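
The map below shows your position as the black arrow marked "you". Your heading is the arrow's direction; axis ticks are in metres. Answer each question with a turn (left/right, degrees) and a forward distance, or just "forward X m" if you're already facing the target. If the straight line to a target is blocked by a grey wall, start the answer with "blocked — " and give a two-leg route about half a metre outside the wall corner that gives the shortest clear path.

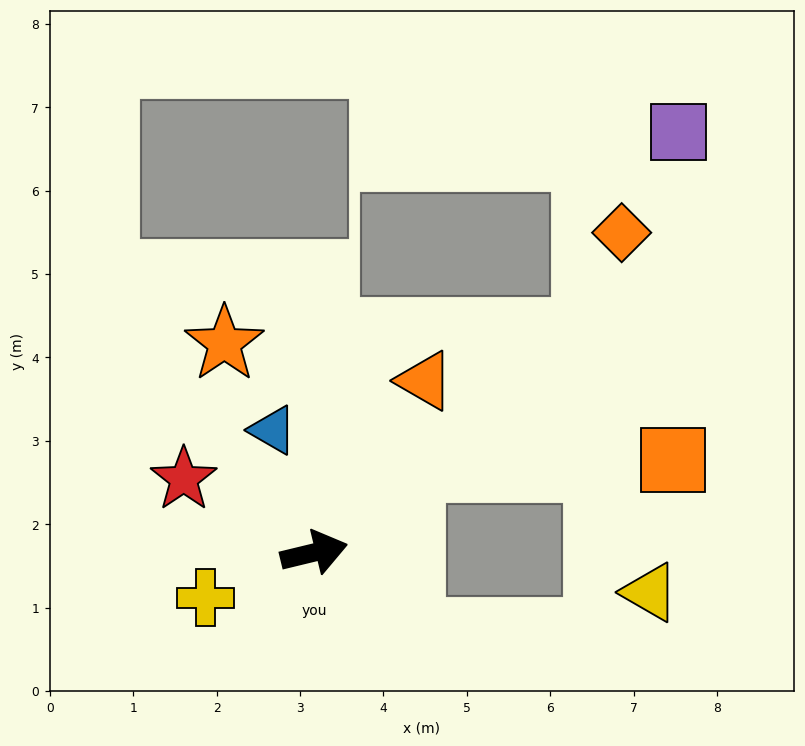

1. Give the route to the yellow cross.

turn right 171°, forward 1.4 m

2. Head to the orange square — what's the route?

blocked — turn left 29°, forward 1.5 m, then turn right 41°, forward 3.2 m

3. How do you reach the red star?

turn left 137°, forward 1.8 m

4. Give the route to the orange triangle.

turn left 44°, forward 2.5 m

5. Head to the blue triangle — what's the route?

turn left 95°, forward 1.6 m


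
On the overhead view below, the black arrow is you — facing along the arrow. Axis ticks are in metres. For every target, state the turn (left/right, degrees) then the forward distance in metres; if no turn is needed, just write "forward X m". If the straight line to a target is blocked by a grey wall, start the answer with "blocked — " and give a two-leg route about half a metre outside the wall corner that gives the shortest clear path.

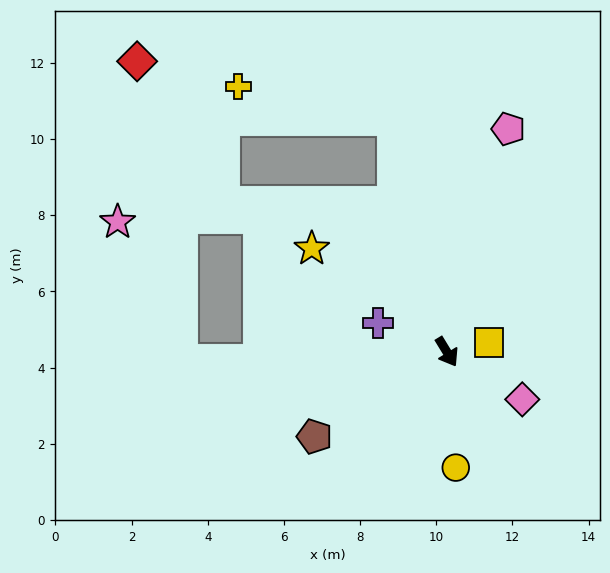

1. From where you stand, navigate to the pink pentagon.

turn left 133°, forward 6.1 m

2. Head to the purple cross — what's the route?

turn right 144°, forward 2.0 m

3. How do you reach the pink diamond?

turn left 26°, forward 2.3 m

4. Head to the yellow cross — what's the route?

blocked — turn left 162°, forward 6.3 m, then turn left 65°, forward 4.1 m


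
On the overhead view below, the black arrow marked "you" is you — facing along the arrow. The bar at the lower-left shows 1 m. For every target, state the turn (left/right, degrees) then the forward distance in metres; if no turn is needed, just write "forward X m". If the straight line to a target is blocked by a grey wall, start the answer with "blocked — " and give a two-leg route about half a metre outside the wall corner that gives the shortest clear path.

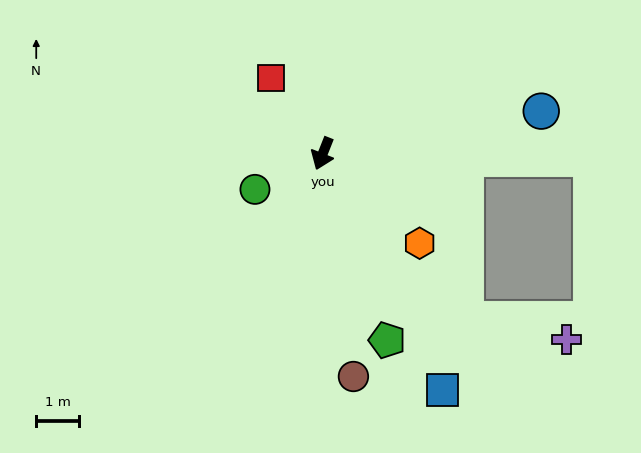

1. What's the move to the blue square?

turn left 48°, forward 6.2 m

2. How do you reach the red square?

turn right 124°, forward 2.2 m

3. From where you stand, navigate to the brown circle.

turn left 29°, forward 5.3 m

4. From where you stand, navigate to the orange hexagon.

turn left 69°, forward 3.1 m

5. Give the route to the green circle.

turn right 41°, forward 1.8 m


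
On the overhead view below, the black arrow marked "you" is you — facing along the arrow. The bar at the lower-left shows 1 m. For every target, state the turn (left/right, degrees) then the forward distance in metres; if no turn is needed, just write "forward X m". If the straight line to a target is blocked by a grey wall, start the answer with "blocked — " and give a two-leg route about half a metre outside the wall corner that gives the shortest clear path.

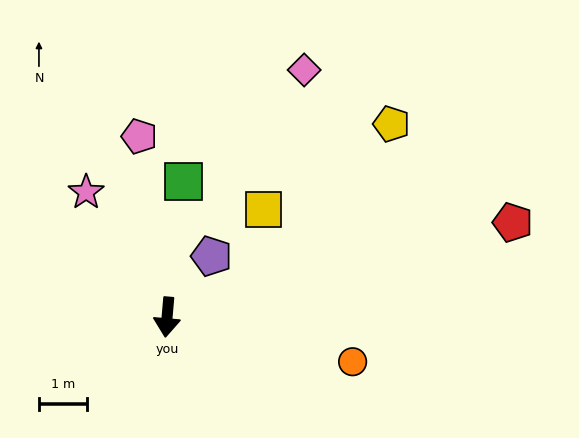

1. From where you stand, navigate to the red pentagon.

turn left 110°, forward 7.5 m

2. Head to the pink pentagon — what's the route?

turn right 166°, forward 3.8 m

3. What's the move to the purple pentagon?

turn left 149°, forward 1.6 m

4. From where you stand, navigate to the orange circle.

turn left 81°, forward 4.0 m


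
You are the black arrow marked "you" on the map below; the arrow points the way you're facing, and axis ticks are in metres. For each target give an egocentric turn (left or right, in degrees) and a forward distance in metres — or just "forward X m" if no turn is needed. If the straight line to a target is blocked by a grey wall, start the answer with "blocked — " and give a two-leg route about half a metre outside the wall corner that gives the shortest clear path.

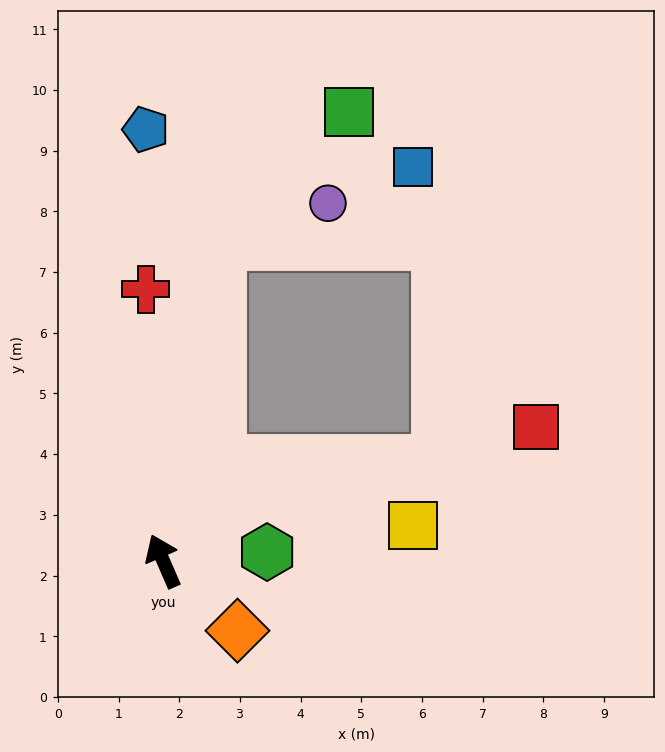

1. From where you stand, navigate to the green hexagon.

turn right 109°, forward 1.7 m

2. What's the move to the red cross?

turn right 20°, forward 4.5 m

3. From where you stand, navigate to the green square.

blocked — turn right 34°, forward 5.3 m, then turn right 33°, forward 3.0 m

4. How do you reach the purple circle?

blocked — turn right 34°, forward 5.3 m, then turn right 58°, forward 1.9 m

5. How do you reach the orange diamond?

turn right 157°, forward 1.7 m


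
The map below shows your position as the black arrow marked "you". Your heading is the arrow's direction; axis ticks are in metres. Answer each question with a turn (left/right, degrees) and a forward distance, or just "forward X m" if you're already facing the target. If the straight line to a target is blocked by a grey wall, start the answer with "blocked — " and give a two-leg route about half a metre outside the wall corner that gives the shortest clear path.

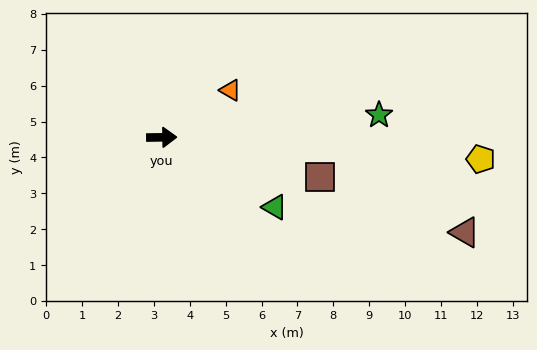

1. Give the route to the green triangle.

turn right 32°, forward 3.7 m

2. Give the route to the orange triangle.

turn left 34°, forward 2.3 m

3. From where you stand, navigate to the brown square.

turn right 15°, forward 4.5 m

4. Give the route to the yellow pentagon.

turn right 5°, forward 8.9 m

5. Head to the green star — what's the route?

turn left 5°, forward 6.1 m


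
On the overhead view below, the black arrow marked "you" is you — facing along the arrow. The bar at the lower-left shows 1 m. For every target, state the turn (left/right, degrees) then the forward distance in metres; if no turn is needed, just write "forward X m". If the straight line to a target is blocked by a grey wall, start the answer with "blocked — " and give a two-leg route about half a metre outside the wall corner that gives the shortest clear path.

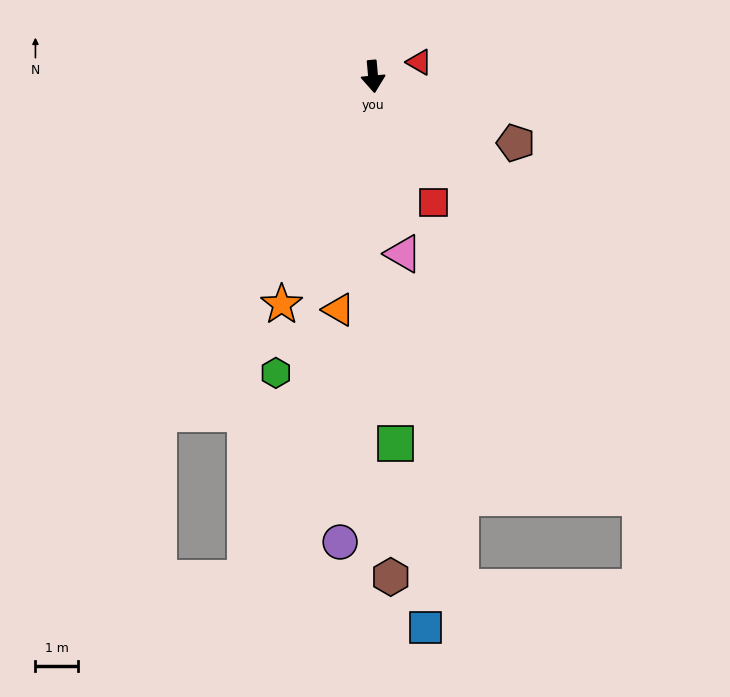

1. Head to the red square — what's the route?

turn left 20°, forward 3.3 m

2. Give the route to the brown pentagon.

turn left 60°, forward 3.7 m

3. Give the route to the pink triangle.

turn left 4°, forward 4.2 m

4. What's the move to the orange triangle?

turn right 14°, forward 5.5 m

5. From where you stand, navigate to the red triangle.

turn left 102°, forward 1.1 m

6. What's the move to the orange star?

turn right 27°, forward 5.8 m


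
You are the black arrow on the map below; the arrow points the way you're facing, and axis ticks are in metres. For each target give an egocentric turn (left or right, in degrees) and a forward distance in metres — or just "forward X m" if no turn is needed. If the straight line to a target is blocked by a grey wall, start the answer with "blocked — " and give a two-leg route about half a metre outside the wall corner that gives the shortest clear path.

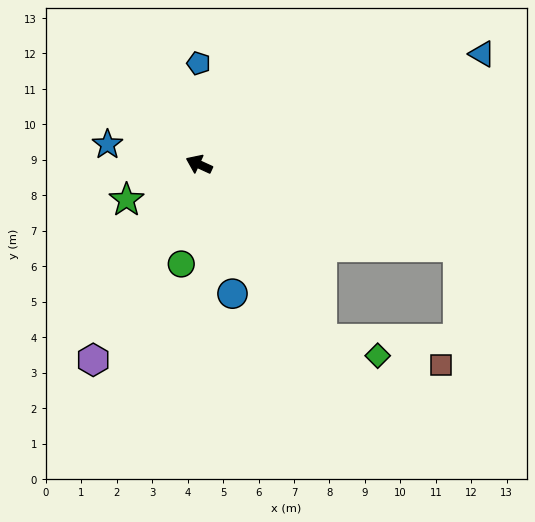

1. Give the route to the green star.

turn left 51°, forward 2.3 m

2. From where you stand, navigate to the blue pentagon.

turn right 65°, forward 2.8 m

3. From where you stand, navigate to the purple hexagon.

turn left 86°, forward 6.3 m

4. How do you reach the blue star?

turn left 12°, forward 2.6 m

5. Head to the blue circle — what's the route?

turn left 129°, forward 3.8 m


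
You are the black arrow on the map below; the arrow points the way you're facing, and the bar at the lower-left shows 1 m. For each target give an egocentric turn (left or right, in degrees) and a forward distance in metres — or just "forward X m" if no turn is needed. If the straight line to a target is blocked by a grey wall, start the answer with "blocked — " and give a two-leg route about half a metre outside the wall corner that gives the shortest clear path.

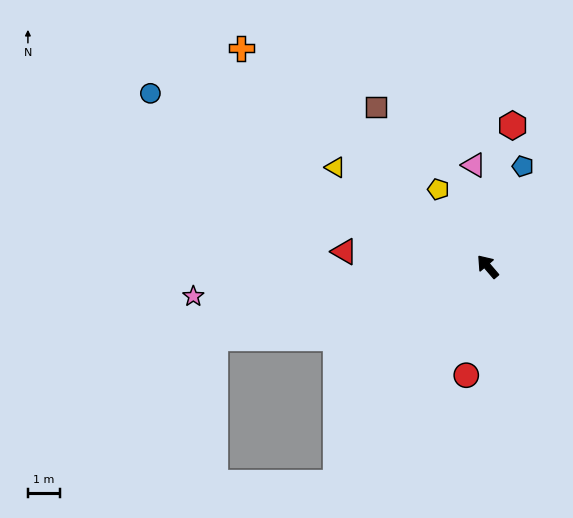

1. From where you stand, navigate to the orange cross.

turn left 8°, forward 10.4 m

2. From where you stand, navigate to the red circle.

turn left 128°, forward 3.5 m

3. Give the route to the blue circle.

turn left 22°, forward 12.0 m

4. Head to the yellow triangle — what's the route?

turn left 16°, forward 5.7 m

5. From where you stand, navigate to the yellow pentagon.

turn right 8°, forward 2.9 m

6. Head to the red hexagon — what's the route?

turn right 51°, forward 4.5 m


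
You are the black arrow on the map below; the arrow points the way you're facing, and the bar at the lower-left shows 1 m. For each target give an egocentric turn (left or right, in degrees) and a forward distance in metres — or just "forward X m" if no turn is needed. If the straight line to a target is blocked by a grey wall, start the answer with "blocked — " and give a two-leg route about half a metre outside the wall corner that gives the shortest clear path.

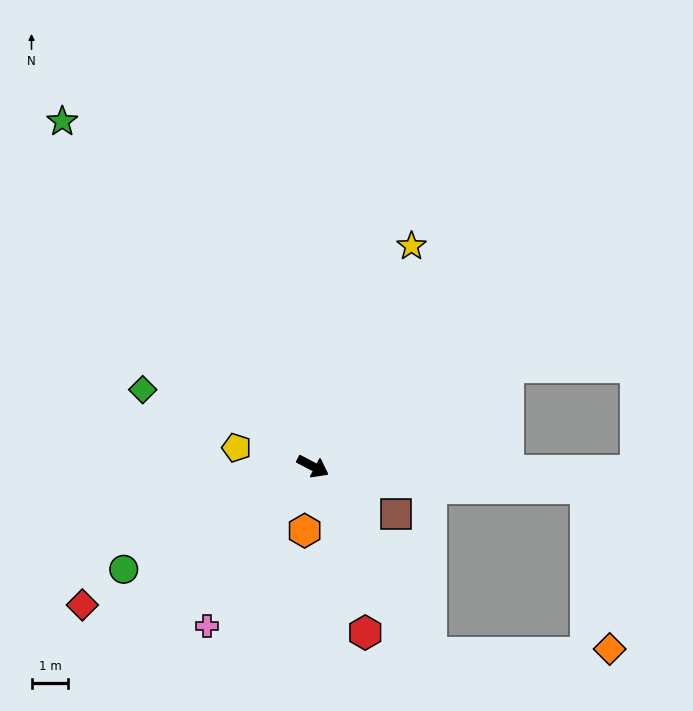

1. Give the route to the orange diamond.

blocked — turn left 23°, forward 7.4 m, then turn right 77°, forward 4.4 m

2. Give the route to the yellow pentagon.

turn right 166°, forward 2.1 m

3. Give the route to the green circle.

turn right 124°, forward 5.8 m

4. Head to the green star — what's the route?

turn left 154°, forward 11.6 m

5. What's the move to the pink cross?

turn right 96°, forward 5.2 m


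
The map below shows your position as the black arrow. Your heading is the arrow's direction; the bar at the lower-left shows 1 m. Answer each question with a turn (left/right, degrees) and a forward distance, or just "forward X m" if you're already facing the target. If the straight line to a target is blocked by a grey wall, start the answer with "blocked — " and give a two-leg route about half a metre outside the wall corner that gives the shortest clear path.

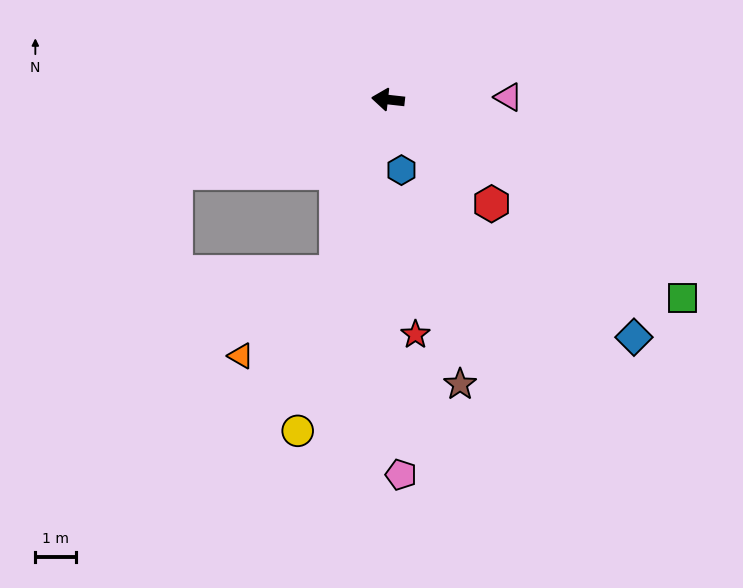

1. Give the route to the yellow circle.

turn left 81°, forward 8.5 m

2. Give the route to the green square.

turn left 152°, forward 8.8 m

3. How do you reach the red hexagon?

turn left 141°, forward 3.6 m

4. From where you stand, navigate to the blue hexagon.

turn left 107°, forward 1.8 m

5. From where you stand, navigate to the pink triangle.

turn right 172°, forward 3.0 m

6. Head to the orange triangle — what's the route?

blocked — turn left 80°, forward 4.5 m, then turn right 32°, forward 3.1 m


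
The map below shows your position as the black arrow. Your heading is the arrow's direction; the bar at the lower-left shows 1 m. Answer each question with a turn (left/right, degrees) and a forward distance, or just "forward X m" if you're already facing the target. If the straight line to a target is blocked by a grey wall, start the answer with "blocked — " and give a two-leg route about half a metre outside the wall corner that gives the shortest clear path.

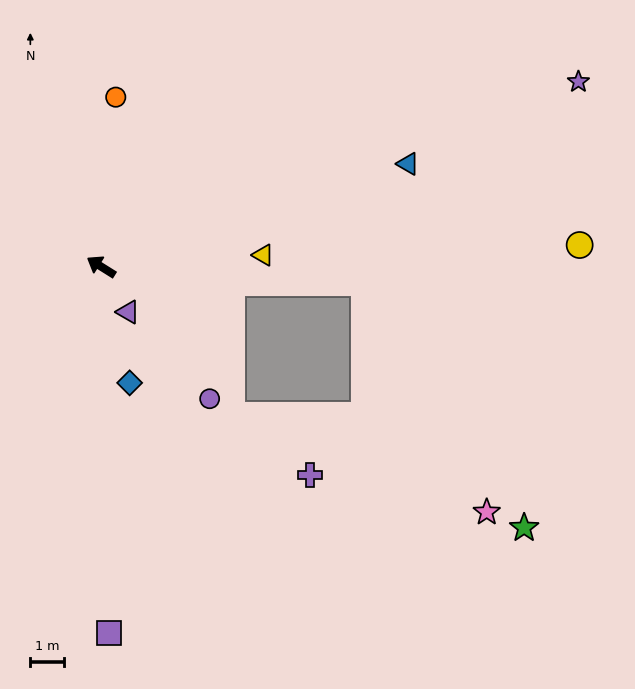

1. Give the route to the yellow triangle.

turn right 144°, forward 4.8 m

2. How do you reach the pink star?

blocked — turn right 151°, forward 7.9 m, then turn right 59°, forward 7.8 m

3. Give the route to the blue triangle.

turn right 129°, forward 9.7 m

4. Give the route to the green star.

blocked — turn right 151°, forward 7.9 m, then turn right 54°, forward 8.7 m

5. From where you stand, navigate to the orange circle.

turn right 63°, forward 5.1 m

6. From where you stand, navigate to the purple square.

turn left 123°, forward 10.9 m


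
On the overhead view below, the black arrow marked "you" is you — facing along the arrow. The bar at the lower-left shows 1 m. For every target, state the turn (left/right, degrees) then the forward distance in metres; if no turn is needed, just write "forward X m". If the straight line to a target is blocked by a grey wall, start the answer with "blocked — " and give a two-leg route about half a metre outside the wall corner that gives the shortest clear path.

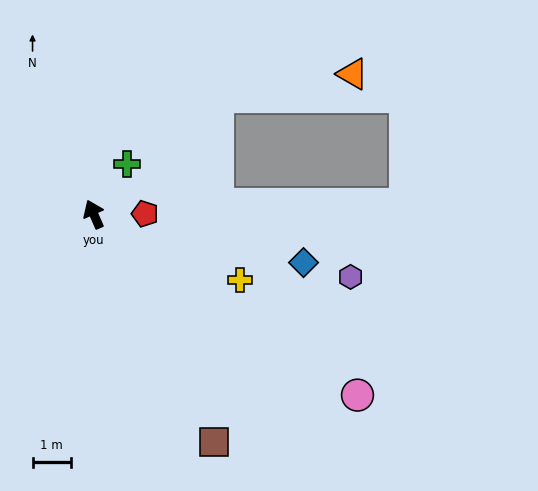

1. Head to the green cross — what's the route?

turn right 57°, forward 1.6 m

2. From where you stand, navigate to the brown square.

turn right 176°, forward 6.7 m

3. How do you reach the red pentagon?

turn right 113°, forward 1.3 m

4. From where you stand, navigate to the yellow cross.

turn right 138°, forward 4.2 m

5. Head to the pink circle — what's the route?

turn right 148°, forward 8.3 m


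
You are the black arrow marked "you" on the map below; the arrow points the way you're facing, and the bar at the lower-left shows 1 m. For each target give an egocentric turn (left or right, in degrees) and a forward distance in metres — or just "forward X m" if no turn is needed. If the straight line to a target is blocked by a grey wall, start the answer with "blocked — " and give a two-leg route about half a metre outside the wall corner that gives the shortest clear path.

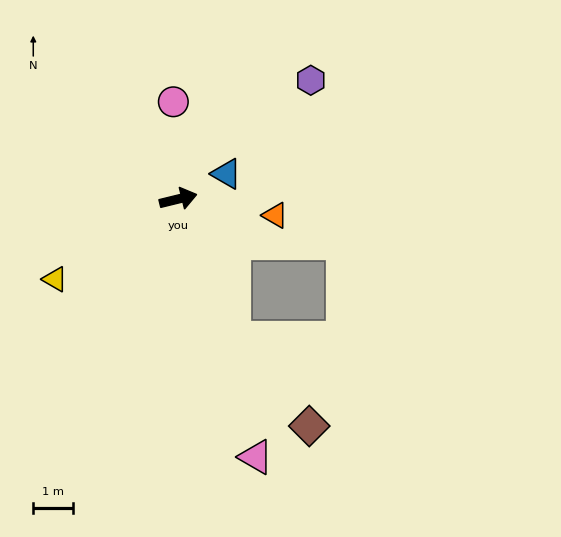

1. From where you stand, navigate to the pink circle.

turn left 79°, forward 2.4 m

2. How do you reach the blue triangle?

turn left 14°, forward 1.4 m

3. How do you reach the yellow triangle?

turn right 161°, forward 3.7 m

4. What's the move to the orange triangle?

turn right 23°, forward 2.4 m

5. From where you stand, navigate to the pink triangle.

turn right 87°, forward 6.7 m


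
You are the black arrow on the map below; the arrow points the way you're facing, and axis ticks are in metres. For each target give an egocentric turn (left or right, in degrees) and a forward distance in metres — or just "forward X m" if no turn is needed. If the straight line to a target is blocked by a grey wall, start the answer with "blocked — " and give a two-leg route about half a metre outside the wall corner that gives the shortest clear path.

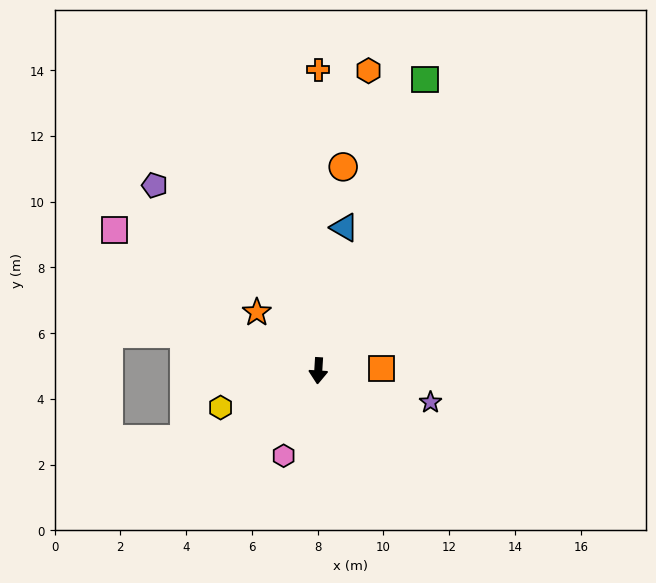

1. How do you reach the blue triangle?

turn left 173°, forward 4.4 m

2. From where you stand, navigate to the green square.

turn left 163°, forward 9.4 m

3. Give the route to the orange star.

turn right 130°, forward 2.6 m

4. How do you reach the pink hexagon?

turn right 19°, forward 2.8 m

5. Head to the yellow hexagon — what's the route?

turn right 66°, forward 3.2 m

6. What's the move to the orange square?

turn left 95°, forward 1.9 m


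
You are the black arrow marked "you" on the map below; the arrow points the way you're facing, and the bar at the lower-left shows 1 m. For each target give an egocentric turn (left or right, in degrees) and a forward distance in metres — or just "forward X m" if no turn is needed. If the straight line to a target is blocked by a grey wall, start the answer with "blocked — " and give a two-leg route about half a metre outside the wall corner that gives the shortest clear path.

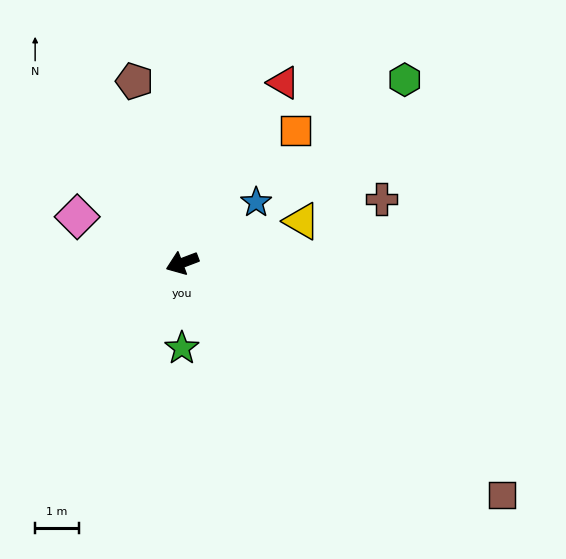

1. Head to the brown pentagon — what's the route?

turn right 96°, forward 4.3 m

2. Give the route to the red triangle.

turn right 140°, forward 4.7 m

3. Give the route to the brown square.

turn left 123°, forward 9.0 m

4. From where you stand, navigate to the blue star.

turn right 161°, forward 2.2 m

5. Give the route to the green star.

turn left 69°, forward 1.9 m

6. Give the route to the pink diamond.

turn right 44°, forward 2.6 m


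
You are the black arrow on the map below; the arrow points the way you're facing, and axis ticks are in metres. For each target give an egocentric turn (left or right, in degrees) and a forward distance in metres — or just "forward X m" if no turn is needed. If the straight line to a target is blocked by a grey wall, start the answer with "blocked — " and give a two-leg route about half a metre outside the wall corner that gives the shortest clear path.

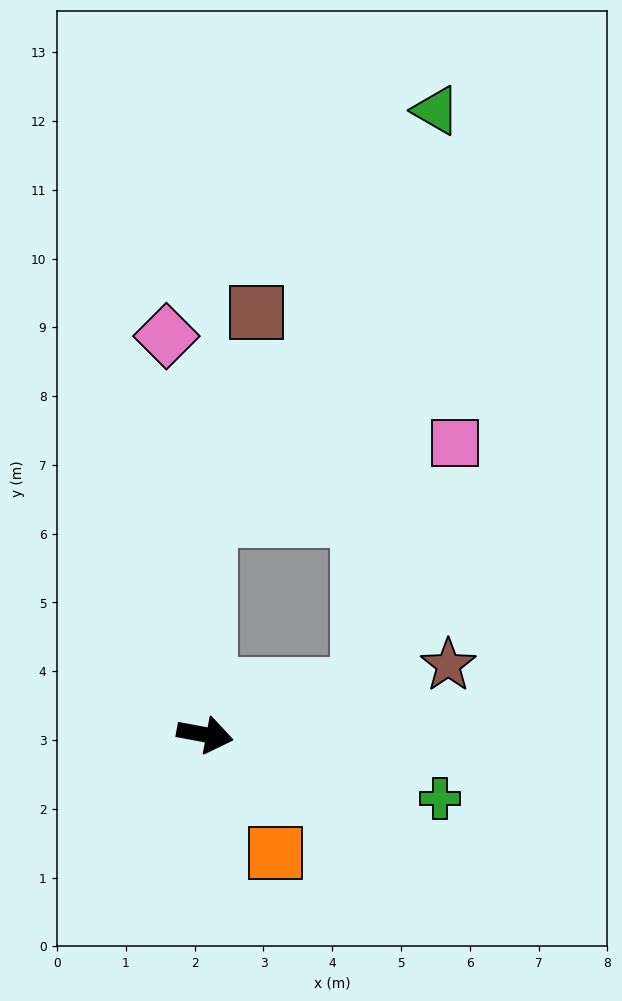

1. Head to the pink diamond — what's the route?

turn left 106°, forward 5.8 m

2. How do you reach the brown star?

turn left 27°, forward 3.7 m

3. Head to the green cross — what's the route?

turn right 5°, forward 3.5 m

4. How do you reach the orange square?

turn right 49°, forward 2.0 m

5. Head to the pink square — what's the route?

blocked — turn left 28°, forward 2.4 m, then turn left 51°, forward 3.8 m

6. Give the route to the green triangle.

blocked — turn left 100°, forward 3.2 m, then turn right 29°, forward 6.8 m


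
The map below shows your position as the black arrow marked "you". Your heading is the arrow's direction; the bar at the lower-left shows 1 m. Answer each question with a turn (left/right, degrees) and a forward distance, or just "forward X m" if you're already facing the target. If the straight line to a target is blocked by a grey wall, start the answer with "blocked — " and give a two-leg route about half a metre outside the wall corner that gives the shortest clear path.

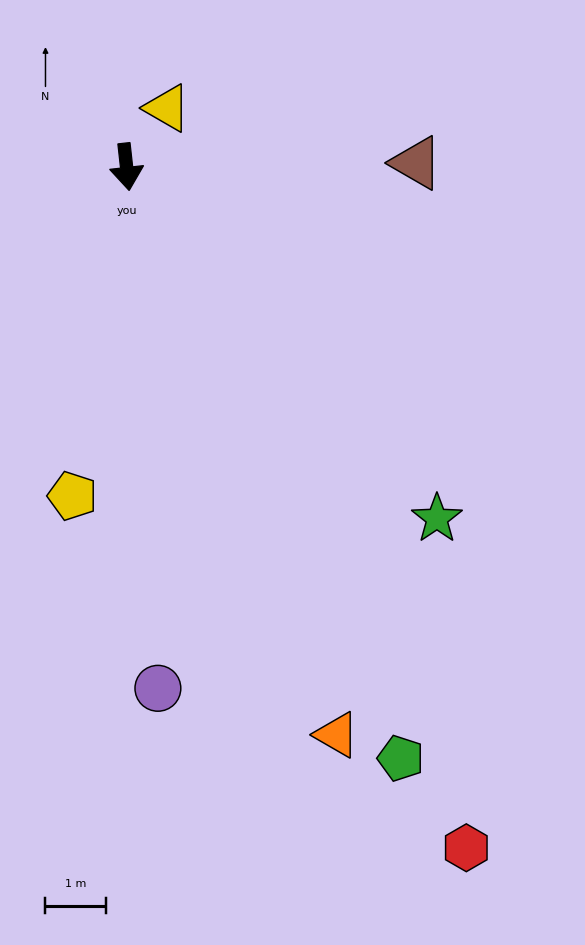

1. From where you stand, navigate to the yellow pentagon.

turn right 16°, forward 5.5 m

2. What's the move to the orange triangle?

turn left 14°, forward 9.9 m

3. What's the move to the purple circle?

turn right 3°, forward 8.6 m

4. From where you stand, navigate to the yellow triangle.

turn left 139°, forward 1.2 m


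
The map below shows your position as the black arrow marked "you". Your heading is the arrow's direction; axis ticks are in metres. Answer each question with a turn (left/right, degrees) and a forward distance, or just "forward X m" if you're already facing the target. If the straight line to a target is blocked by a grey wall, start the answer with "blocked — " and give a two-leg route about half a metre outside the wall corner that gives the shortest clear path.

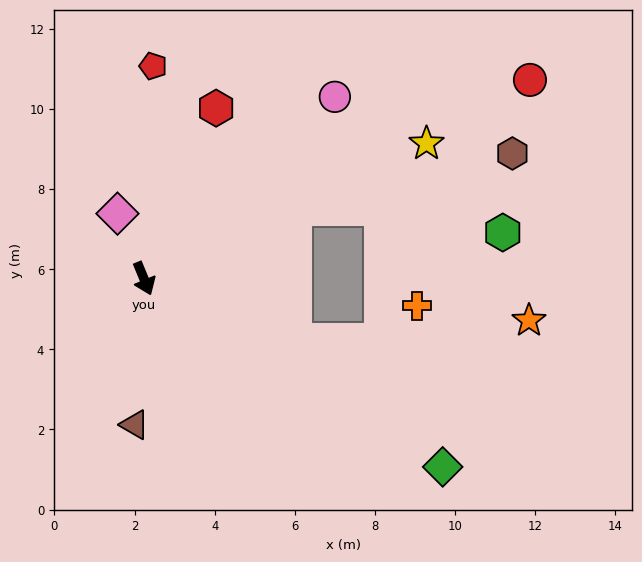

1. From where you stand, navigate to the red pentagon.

turn left 155°, forward 5.3 m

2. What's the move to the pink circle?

turn left 111°, forward 6.6 m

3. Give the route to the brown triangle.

turn right 26°, forward 3.7 m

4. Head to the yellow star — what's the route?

turn left 93°, forward 7.8 m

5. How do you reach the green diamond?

turn left 35°, forward 8.8 m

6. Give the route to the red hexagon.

turn left 135°, forward 4.6 m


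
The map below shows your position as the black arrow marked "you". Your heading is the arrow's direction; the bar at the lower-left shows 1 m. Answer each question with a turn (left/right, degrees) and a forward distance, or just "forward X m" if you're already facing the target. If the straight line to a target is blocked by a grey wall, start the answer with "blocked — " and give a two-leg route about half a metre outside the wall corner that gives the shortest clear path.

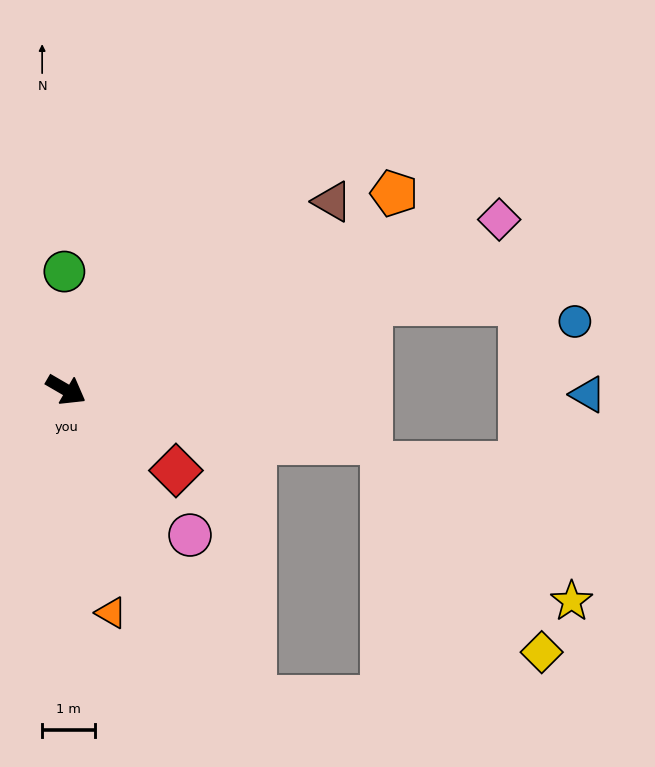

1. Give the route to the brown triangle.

turn left 65°, forward 6.1 m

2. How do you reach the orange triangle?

turn right 48°, forward 4.3 m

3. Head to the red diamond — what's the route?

turn right 6°, forward 2.6 m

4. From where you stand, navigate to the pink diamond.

turn left 52°, forward 8.8 m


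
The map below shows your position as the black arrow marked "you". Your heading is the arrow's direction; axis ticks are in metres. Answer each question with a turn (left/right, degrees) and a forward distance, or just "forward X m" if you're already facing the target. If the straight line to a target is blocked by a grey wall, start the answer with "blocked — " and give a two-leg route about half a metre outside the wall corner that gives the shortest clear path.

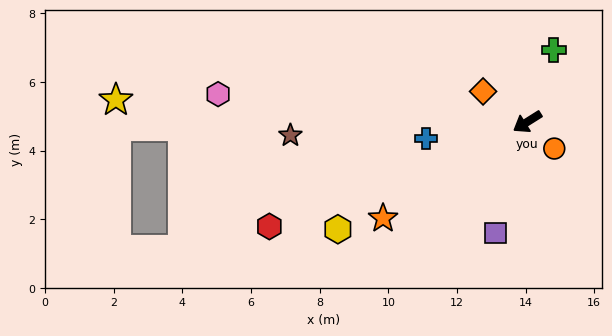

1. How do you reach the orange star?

forward 5.1 m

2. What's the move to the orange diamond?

turn right 67°, forward 1.6 m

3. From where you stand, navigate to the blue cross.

turn right 23°, forward 3.0 m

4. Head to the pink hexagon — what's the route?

turn right 37°, forward 9.0 m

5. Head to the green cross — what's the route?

turn right 142°, forward 2.2 m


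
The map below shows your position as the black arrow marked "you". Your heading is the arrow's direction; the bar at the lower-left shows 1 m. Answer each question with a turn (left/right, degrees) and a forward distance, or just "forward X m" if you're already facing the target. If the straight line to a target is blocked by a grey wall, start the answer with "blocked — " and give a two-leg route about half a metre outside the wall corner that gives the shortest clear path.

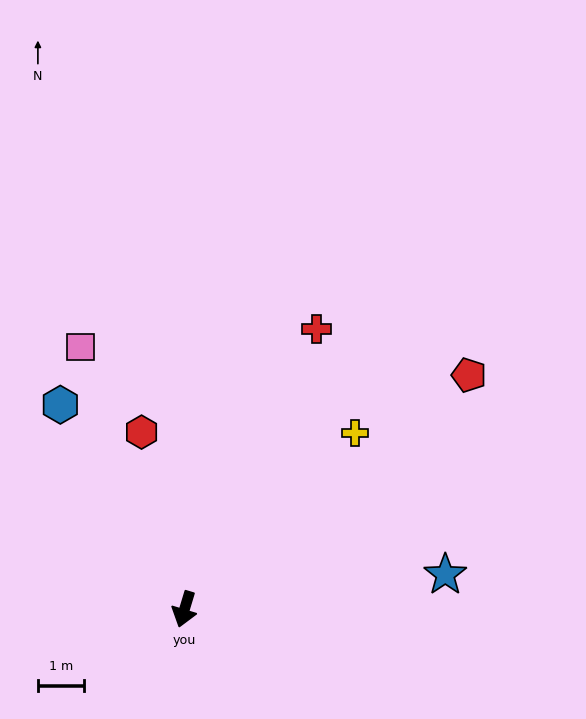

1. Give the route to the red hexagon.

turn right 150°, forward 3.9 m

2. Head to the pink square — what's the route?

turn right 142°, forward 6.1 m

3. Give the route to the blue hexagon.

turn right 132°, forward 5.2 m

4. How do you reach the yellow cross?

turn left 153°, forward 5.3 m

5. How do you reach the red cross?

turn left 172°, forward 6.7 m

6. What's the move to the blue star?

turn left 114°, forward 5.7 m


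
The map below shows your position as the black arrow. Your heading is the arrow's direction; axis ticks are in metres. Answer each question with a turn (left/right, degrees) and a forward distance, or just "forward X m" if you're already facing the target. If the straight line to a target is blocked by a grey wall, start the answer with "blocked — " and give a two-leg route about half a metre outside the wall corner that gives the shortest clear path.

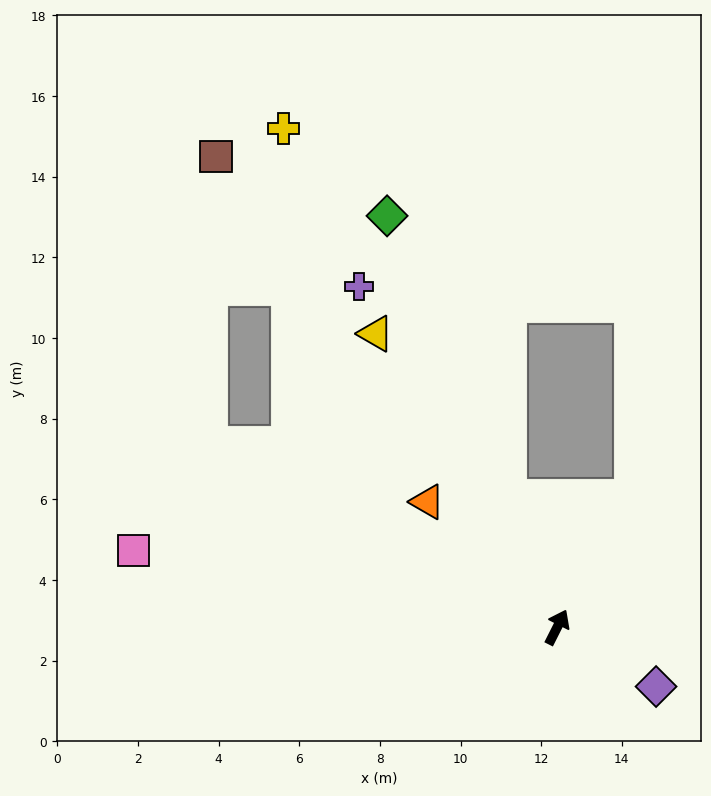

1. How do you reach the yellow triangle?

turn left 58°, forward 8.6 m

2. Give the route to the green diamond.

turn left 49°, forward 11.0 m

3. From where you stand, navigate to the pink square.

turn left 106°, forward 10.7 m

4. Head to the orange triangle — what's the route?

turn left 73°, forward 4.5 m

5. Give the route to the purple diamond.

turn right 94°, forward 2.9 m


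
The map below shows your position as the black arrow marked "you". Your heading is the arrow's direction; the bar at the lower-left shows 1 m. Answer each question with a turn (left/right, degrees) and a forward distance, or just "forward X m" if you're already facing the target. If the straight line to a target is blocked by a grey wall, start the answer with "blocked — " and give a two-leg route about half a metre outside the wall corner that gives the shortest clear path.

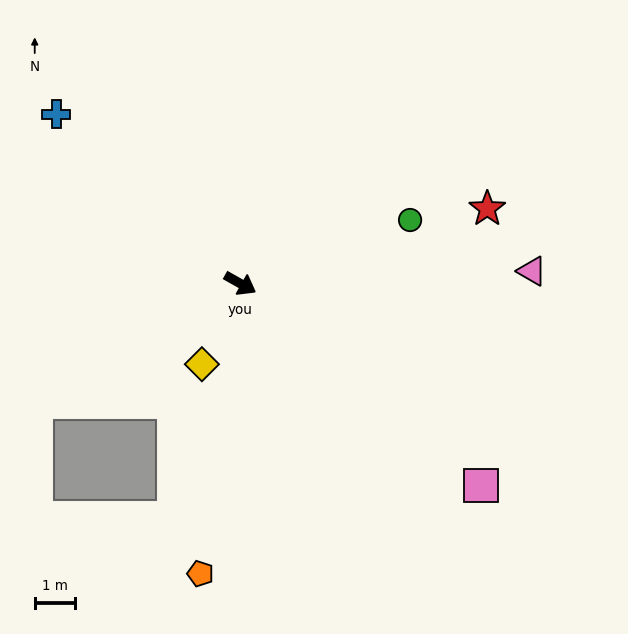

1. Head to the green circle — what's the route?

turn left 50°, forward 4.6 m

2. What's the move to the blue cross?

turn left 167°, forward 6.3 m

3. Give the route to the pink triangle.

turn left 32°, forward 7.3 m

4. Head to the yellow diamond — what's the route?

turn right 86°, forward 2.2 m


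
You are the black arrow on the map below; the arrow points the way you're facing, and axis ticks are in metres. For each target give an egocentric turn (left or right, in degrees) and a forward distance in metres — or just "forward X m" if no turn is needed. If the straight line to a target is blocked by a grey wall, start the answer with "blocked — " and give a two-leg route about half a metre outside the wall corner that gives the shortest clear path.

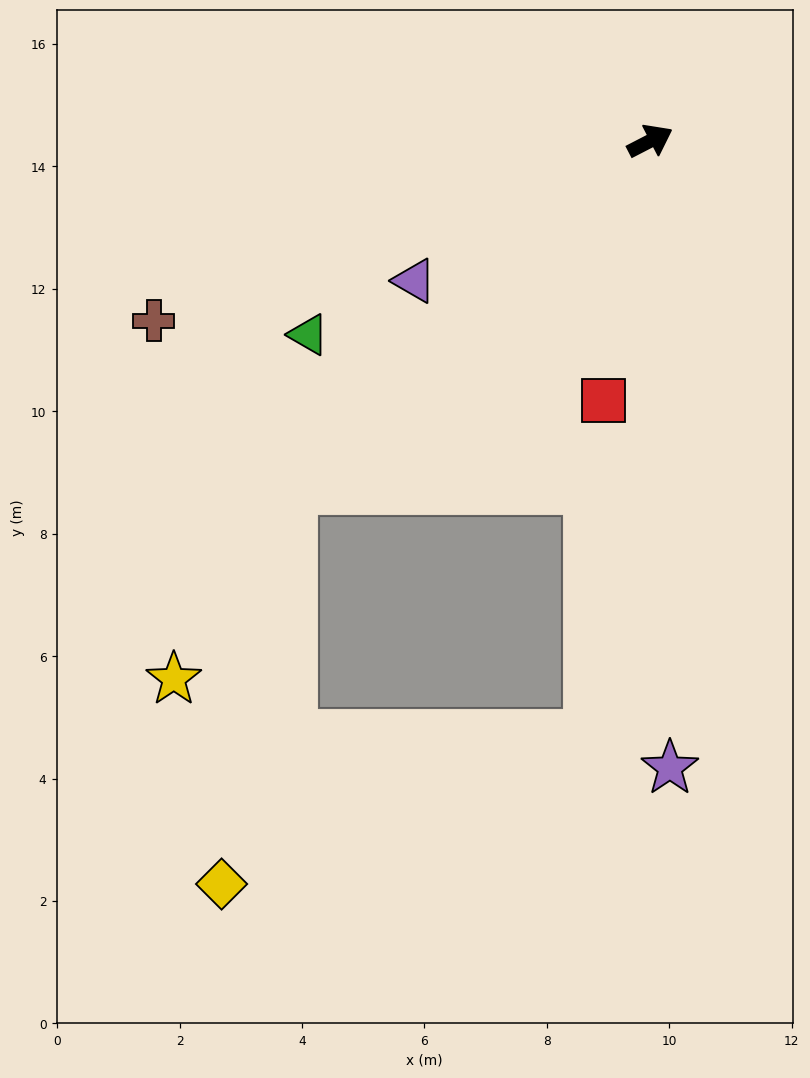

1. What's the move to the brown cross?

turn left 173°, forward 8.6 m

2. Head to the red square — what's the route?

turn right 128°, forward 4.3 m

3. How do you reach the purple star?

turn right 116°, forward 10.2 m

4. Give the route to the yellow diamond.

blocked — turn right 163°, forward 8.2 m, then turn left 36°, forward 6.6 m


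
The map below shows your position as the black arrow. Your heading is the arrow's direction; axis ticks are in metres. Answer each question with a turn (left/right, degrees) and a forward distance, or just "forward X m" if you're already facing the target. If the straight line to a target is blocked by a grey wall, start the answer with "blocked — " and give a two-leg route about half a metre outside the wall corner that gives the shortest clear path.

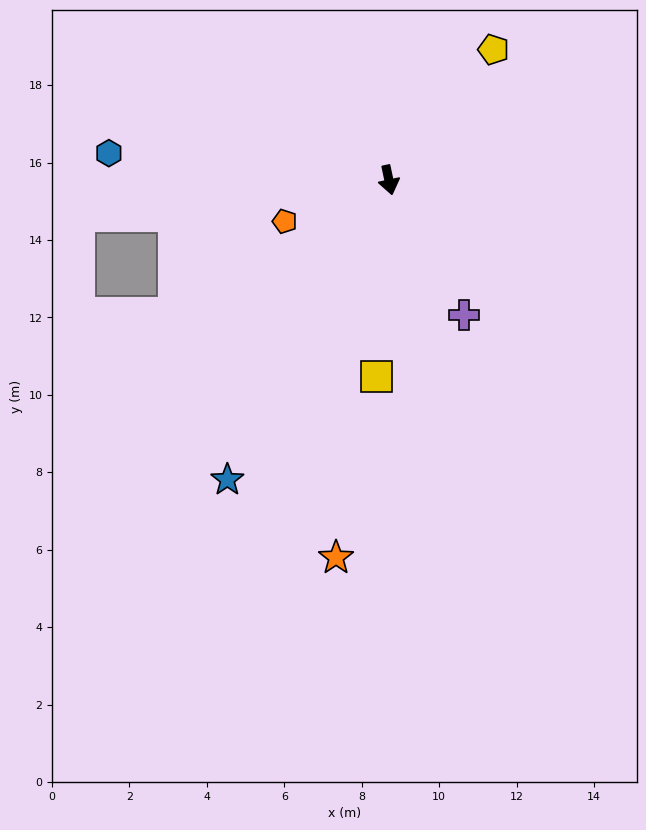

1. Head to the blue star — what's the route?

turn right 40°, forward 8.8 m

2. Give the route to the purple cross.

turn left 17°, forward 4.0 m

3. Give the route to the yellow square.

turn right 16°, forward 5.1 m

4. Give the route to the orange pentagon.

turn right 80°, forward 2.9 m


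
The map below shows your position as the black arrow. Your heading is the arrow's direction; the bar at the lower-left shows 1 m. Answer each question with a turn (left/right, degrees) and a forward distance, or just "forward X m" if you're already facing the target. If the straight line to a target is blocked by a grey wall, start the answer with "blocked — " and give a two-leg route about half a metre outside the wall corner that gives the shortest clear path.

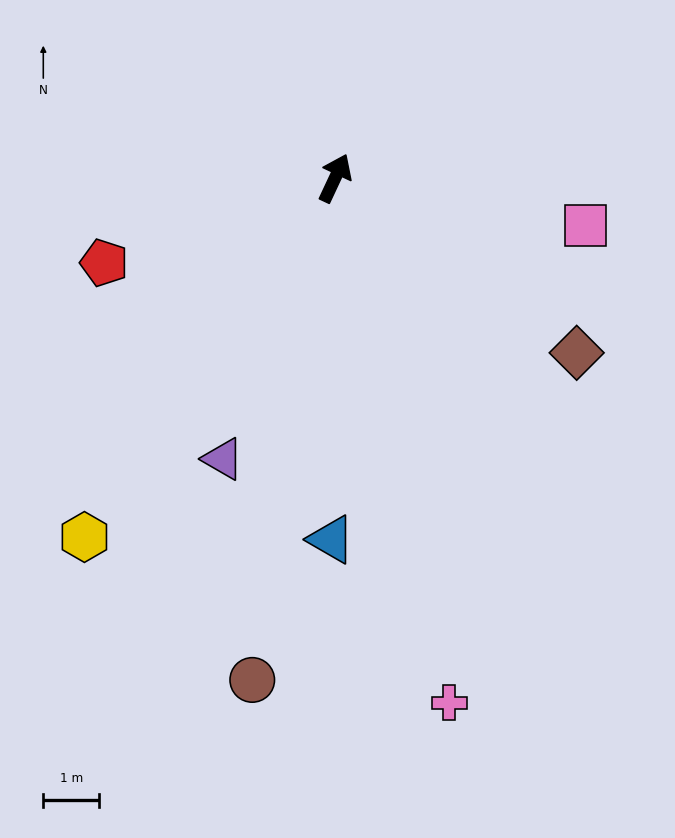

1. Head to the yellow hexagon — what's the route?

turn left 170°, forward 7.8 m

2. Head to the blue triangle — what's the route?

turn right 156°, forward 6.4 m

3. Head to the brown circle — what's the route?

turn right 164°, forward 9.1 m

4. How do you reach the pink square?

turn right 76°, forward 4.5 m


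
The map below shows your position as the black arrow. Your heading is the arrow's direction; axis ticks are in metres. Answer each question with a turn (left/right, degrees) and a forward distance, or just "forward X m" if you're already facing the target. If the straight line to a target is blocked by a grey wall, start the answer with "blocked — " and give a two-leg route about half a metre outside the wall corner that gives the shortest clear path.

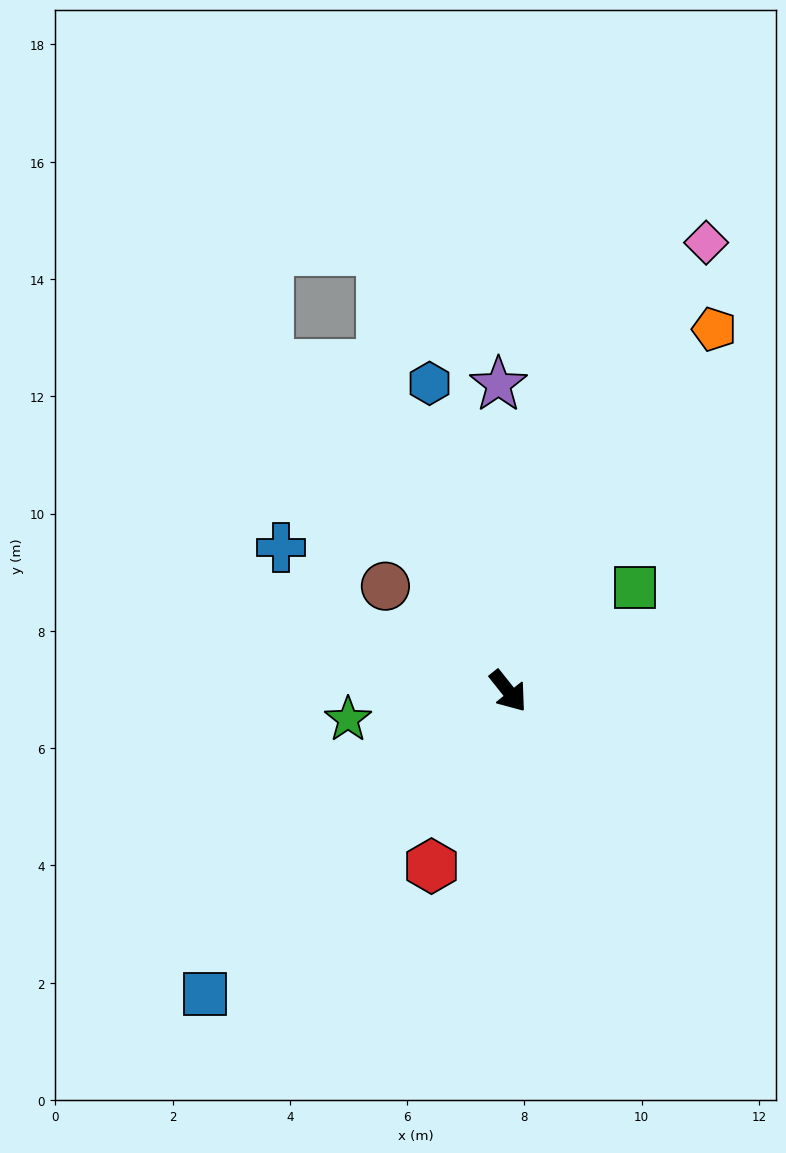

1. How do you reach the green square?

turn left 91°, forward 2.8 m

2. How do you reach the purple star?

turn left 143°, forward 5.2 m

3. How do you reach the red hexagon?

turn right 62°, forward 3.3 m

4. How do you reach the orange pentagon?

turn left 112°, forward 7.1 m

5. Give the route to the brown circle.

turn right 169°, forward 2.8 m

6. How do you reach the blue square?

turn right 84°, forward 7.3 m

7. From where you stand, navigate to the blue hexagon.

turn left 156°, forward 5.4 m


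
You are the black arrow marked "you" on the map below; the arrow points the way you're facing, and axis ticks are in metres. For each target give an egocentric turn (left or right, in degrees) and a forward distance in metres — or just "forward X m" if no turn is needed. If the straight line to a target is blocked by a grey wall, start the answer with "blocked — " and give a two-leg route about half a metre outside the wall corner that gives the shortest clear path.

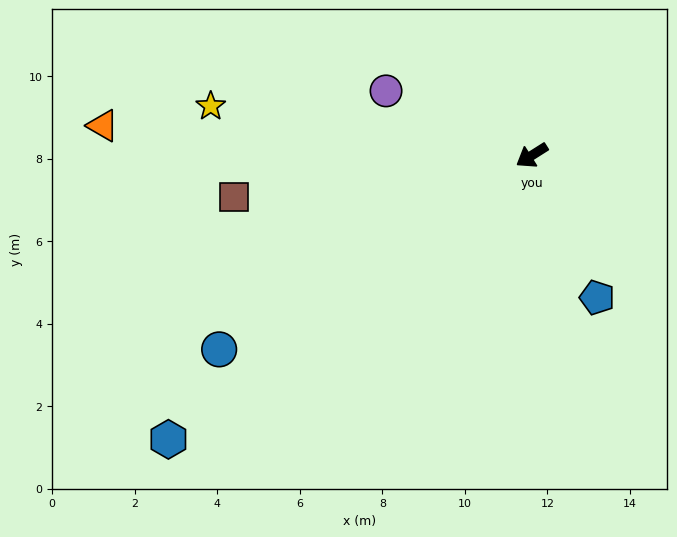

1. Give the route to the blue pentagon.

turn left 82°, forward 3.8 m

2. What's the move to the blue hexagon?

turn left 6°, forward 11.2 m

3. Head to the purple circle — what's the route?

turn right 56°, forward 3.9 m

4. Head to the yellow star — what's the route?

turn right 41°, forward 7.9 m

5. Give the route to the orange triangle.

turn right 36°, forward 10.4 m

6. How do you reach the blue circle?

forward 8.9 m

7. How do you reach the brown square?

turn right 24°, forward 7.3 m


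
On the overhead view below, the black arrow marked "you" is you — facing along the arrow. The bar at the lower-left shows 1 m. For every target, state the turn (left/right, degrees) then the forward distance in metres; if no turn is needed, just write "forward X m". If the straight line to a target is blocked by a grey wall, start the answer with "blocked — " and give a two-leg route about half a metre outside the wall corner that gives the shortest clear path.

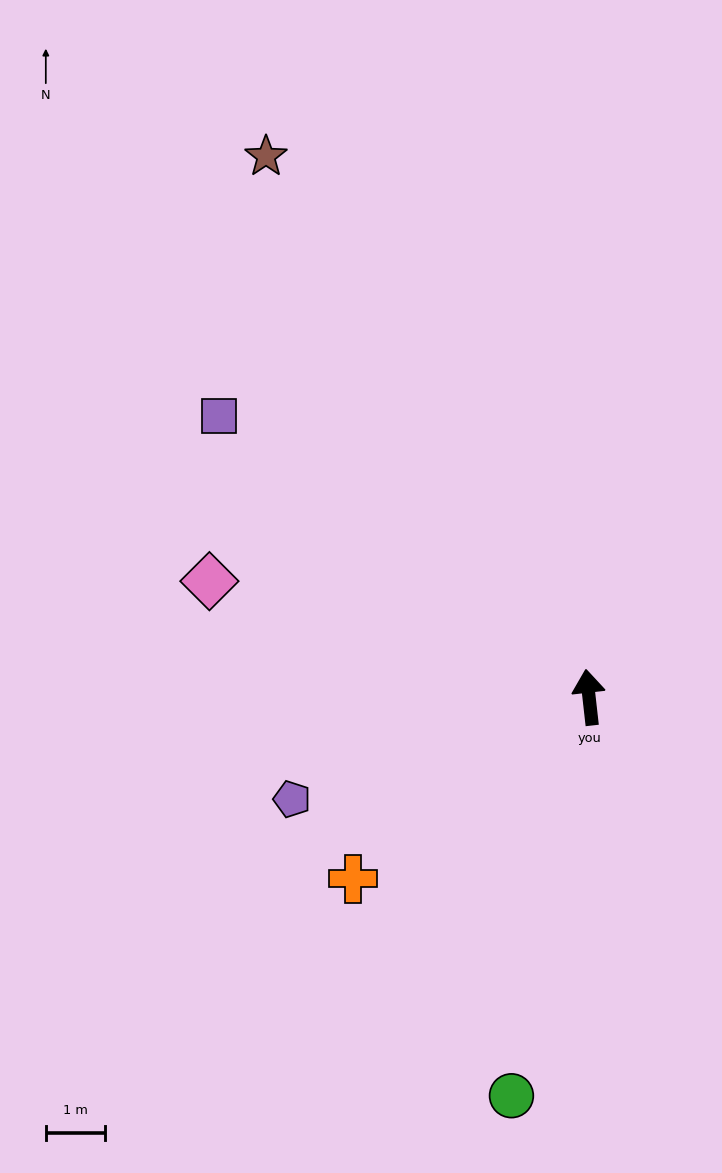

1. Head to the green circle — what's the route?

turn left 163°, forward 6.9 m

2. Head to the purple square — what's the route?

turn left 46°, forward 7.9 m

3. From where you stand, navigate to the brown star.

turn left 24°, forward 10.7 m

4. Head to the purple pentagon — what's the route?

turn left 103°, forward 5.3 m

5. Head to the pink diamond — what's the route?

turn left 67°, forward 6.7 m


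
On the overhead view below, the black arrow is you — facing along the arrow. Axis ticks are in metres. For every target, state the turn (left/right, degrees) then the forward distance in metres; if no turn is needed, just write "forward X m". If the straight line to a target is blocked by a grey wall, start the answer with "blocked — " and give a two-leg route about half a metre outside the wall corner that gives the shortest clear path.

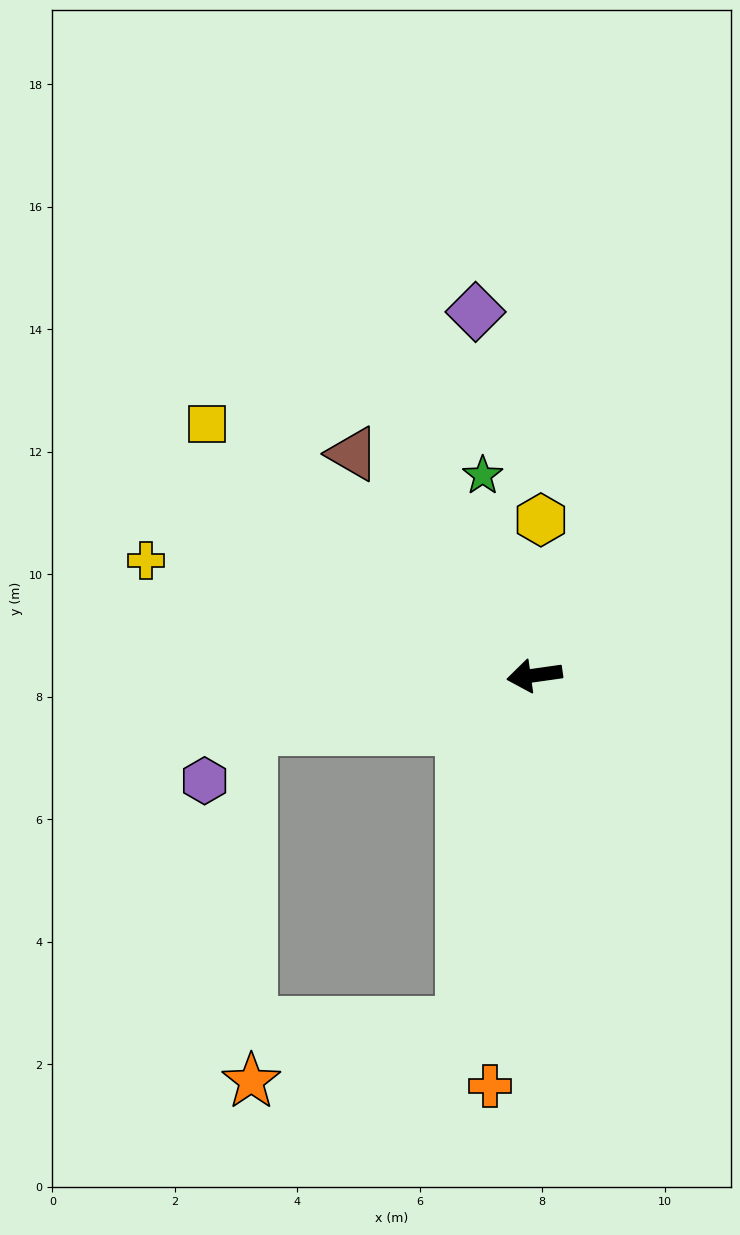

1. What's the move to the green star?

turn right 84°, forward 3.4 m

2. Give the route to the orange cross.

turn left 76°, forward 6.7 m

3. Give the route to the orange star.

blocked — turn left 70°, forward 5.8 m, then turn right 63°, forward 3.6 m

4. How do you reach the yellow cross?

turn right 25°, forward 6.6 m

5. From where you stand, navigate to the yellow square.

turn right 46°, forward 6.7 m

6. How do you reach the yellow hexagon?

turn right 100°, forward 2.5 m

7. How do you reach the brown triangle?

turn right 59°, forward 4.7 m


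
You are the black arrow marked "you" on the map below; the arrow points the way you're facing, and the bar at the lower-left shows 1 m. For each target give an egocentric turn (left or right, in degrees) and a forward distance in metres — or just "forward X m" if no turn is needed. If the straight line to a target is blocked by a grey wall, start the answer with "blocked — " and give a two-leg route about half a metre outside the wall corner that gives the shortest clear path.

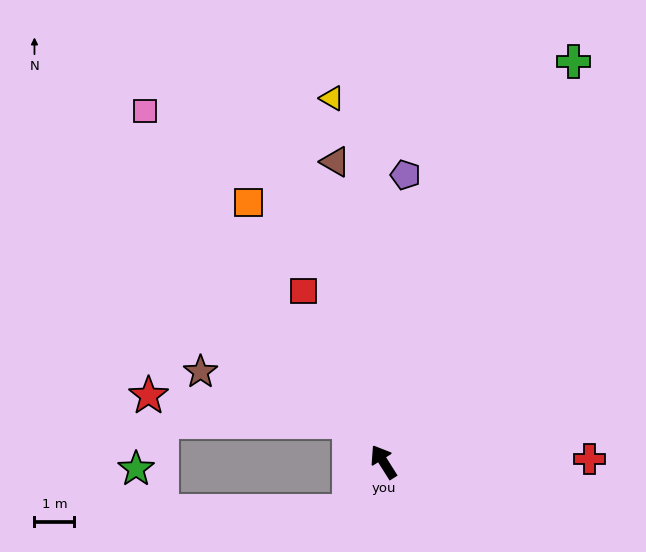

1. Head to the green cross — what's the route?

turn right 58°, forward 11.2 m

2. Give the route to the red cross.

turn right 121°, forward 5.2 m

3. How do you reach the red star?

blocked — turn left 9°, forward 1.3 m, then turn left 41°, forward 5.1 m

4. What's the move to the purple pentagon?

turn right 37°, forward 7.2 m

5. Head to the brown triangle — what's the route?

turn right 23°, forward 7.7 m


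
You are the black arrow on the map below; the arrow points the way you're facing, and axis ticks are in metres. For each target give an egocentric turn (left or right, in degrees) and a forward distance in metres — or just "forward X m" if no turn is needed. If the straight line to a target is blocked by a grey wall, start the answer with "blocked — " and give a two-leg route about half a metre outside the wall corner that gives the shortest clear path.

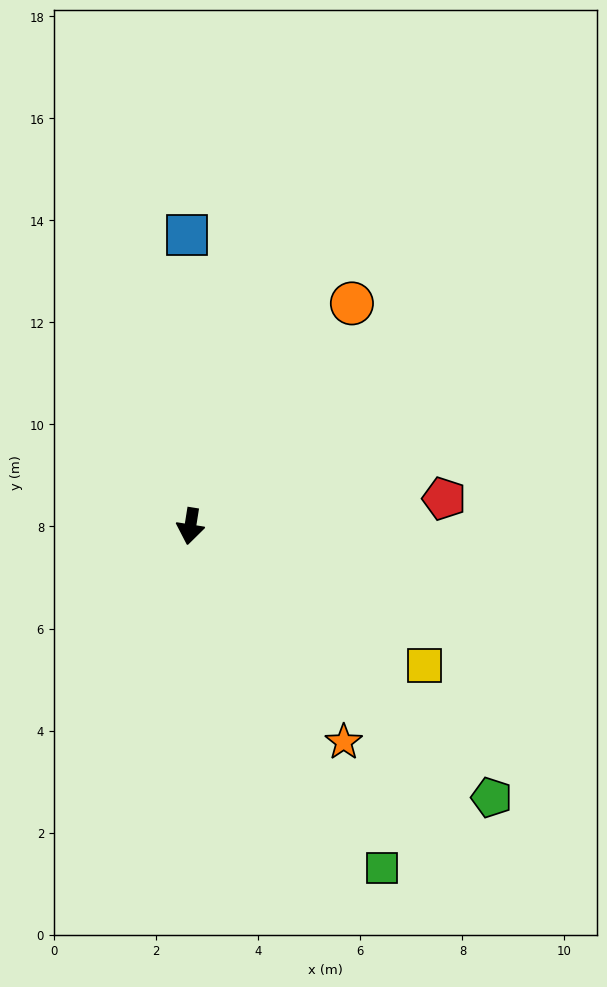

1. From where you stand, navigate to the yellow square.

turn left 68°, forward 5.3 m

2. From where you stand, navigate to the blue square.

turn right 170°, forward 5.7 m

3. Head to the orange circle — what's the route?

turn left 153°, forward 5.4 m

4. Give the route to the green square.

turn left 38°, forward 7.7 m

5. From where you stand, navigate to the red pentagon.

turn left 105°, forward 5.0 m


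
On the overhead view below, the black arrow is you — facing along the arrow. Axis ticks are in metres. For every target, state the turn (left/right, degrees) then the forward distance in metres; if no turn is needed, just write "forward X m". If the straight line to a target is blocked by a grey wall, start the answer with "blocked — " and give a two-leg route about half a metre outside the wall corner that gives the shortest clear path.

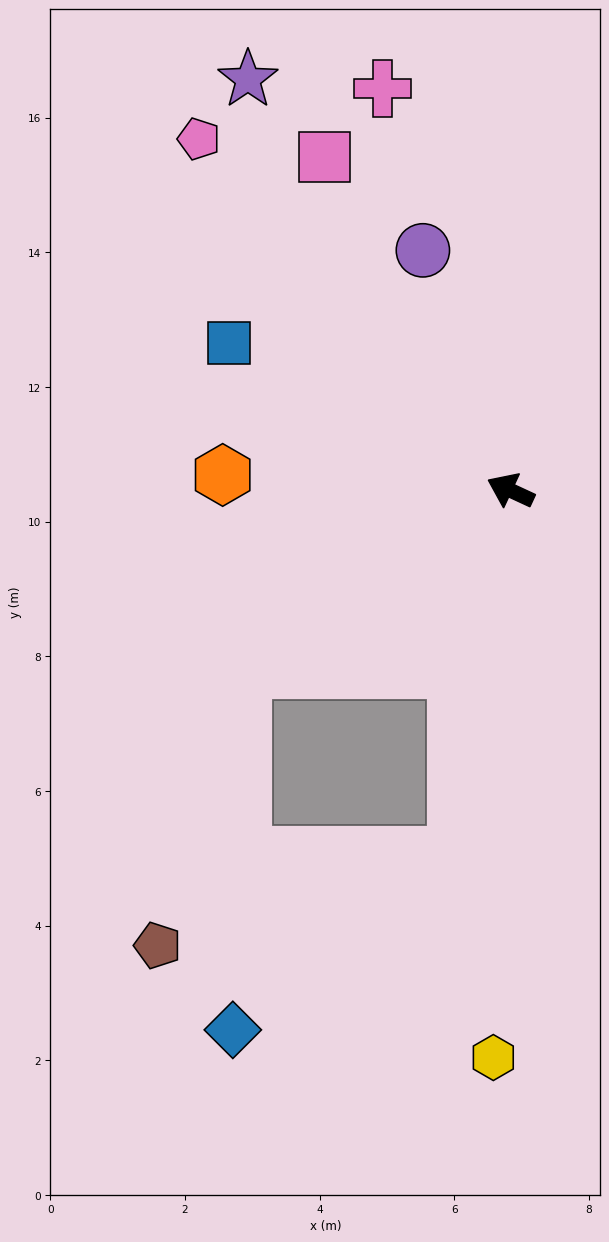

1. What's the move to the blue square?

turn right 3°, forward 4.7 m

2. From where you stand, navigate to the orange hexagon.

turn left 22°, forward 4.3 m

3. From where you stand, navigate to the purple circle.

turn right 45°, forward 3.8 m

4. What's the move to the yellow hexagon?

turn left 113°, forward 8.4 m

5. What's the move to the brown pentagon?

blocked — turn left 59°, forward 4.8 m, then turn left 39°, forward 4.3 m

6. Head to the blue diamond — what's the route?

blocked — turn left 106°, forward 5.5 m, then turn right 43°, forward 4.2 m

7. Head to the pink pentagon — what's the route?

turn right 24°, forward 7.0 m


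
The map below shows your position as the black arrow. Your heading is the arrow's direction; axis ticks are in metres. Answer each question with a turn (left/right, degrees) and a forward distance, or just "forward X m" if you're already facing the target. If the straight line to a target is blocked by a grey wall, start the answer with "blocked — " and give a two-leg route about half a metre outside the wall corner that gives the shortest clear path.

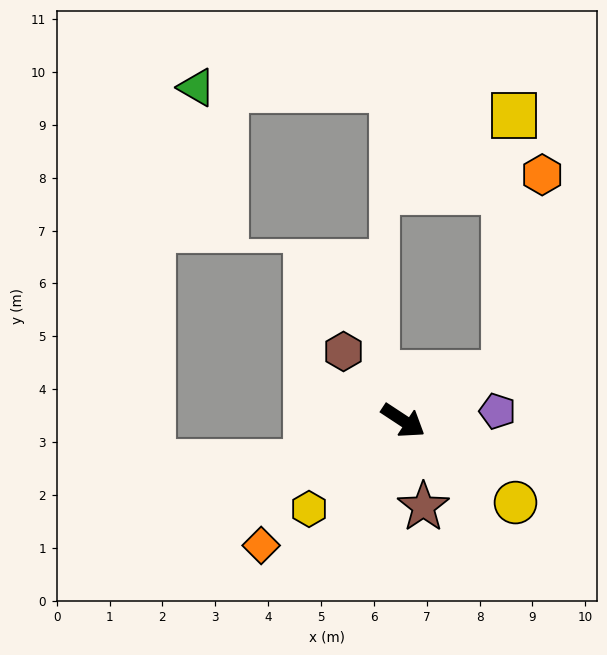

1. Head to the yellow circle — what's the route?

turn right 3°, forward 2.6 m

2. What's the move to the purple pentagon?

turn left 39°, forward 1.8 m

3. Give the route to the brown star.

turn right 43°, forward 1.7 m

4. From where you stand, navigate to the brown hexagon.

turn left 164°, forward 1.7 m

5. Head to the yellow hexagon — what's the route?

turn right 104°, forward 2.4 m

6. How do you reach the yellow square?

blocked — turn left 58°, forward 2.1 m, then turn left 63°, forward 4.9 m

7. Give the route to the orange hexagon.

blocked — turn left 58°, forward 2.1 m, then turn left 54°, forward 3.8 m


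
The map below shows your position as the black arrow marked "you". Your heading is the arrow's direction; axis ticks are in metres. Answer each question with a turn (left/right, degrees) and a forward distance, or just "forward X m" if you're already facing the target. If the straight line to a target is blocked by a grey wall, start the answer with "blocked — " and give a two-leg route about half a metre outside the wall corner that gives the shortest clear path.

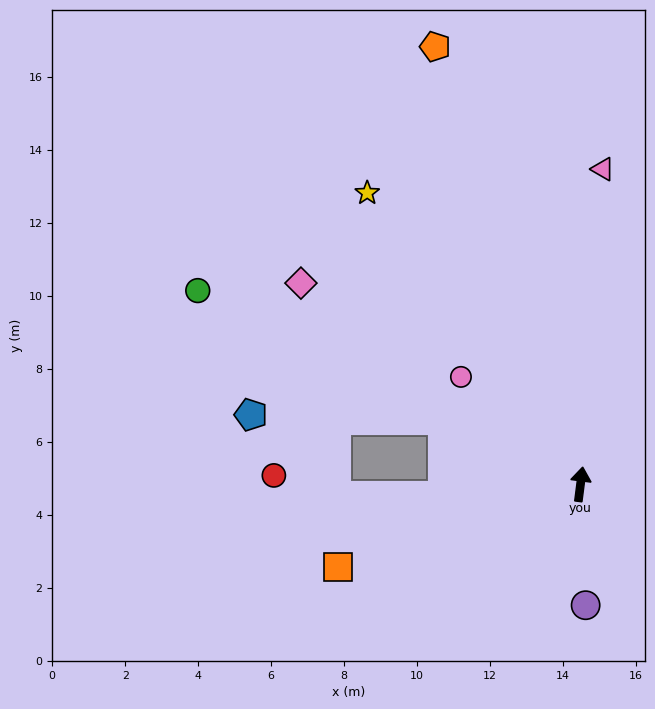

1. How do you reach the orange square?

turn left 116°, forward 7.0 m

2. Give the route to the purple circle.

turn right 170°, forward 3.3 m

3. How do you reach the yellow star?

turn left 43°, forward 9.9 m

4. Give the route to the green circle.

turn left 70°, forward 11.8 m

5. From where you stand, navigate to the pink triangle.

turn left 3°, forward 8.7 m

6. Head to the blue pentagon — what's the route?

blocked — turn left 72°, forward 4.2 m, then turn left 24°, forward 5.3 m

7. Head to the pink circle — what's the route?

turn left 55°, forward 4.4 m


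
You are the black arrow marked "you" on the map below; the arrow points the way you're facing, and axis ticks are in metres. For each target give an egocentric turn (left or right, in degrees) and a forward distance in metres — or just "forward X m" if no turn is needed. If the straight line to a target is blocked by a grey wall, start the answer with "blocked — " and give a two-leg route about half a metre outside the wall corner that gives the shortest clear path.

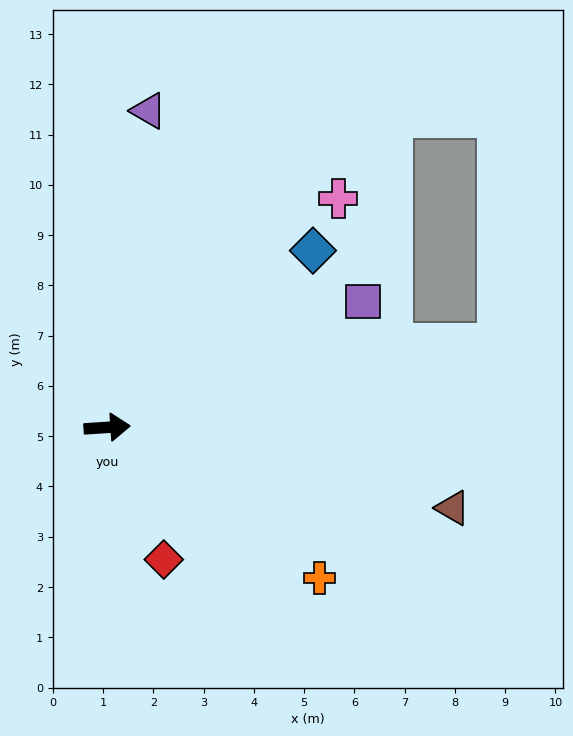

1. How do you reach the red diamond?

turn right 71°, forward 2.9 m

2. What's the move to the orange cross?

turn right 39°, forward 5.2 m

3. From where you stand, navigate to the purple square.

turn left 22°, forward 5.7 m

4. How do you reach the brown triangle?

turn right 17°, forward 7.1 m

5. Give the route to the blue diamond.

turn left 37°, forward 5.4 m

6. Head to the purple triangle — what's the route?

turn left 79°, forward 6.4 m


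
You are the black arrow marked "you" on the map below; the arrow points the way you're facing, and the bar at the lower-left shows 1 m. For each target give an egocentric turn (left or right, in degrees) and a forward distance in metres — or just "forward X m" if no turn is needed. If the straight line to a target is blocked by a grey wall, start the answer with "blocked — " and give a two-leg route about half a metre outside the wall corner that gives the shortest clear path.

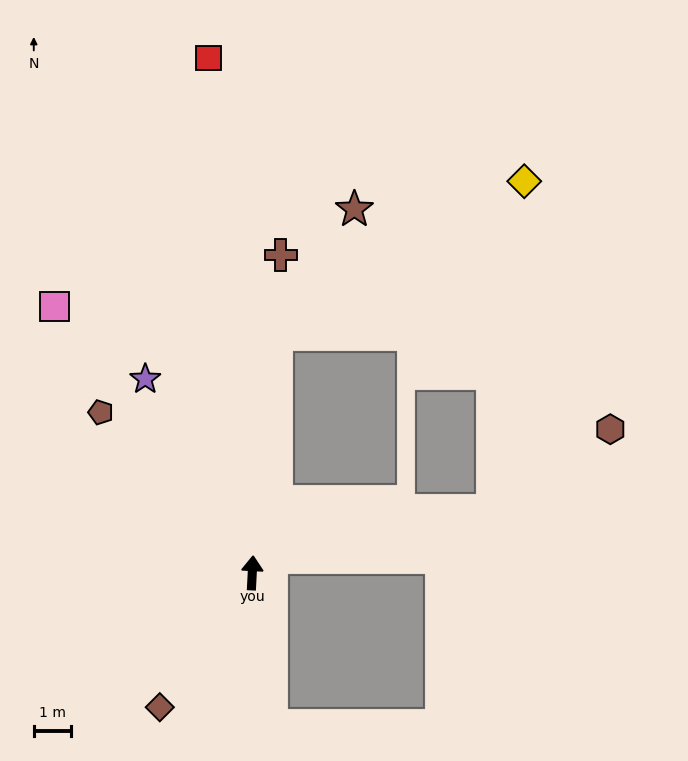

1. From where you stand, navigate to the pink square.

turn left 40°, forward 8.8 m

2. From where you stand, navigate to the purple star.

turn left 32°, forward 5.9 m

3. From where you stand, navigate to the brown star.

blocked — turn right 3°, forward 6.3 m, then turn right 26°, forward 3.9 m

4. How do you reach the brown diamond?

turn left 148°, forward 4.3 m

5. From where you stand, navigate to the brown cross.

turn right 2°, forward 8.5 m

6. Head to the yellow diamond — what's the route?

blocked — turn right 3°, forward 6.3 m, then turn right 52°, forward 7.7 m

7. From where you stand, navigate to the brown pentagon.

turn left 46°, forward 5.9 m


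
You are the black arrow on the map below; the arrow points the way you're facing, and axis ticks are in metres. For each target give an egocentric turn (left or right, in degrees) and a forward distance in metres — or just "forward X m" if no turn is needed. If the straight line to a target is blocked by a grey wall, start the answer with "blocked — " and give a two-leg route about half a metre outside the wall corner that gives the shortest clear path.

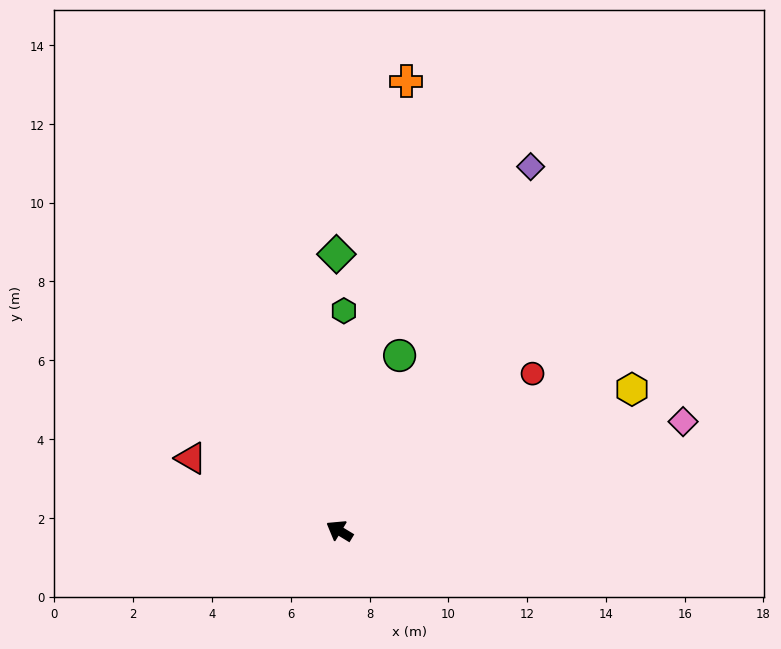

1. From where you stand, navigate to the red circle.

turn right 110°, forward 6.3 m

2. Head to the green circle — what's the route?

turn right 78°, forward 4.7 m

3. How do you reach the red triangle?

turn left 5°, forward 4.2 m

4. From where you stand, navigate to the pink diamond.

turn right 131°, forward 9.2 m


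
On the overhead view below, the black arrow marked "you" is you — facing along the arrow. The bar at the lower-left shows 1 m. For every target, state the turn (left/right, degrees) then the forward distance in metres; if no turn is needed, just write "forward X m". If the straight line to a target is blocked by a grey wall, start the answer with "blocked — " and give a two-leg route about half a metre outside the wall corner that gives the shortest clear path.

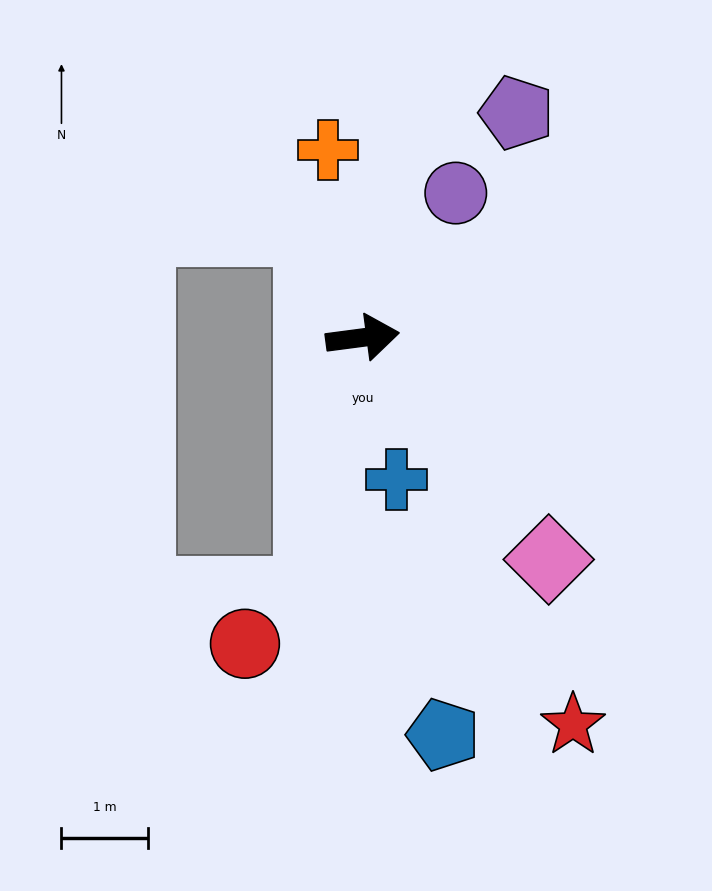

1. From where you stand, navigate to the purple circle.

turn left 50°, forward 2.0 m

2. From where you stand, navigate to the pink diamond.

turn right 58°, forward 3.4 m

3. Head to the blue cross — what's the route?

turn right 84°, forward 1.7 m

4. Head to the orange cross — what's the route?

turn left 93°, forward 2.2 m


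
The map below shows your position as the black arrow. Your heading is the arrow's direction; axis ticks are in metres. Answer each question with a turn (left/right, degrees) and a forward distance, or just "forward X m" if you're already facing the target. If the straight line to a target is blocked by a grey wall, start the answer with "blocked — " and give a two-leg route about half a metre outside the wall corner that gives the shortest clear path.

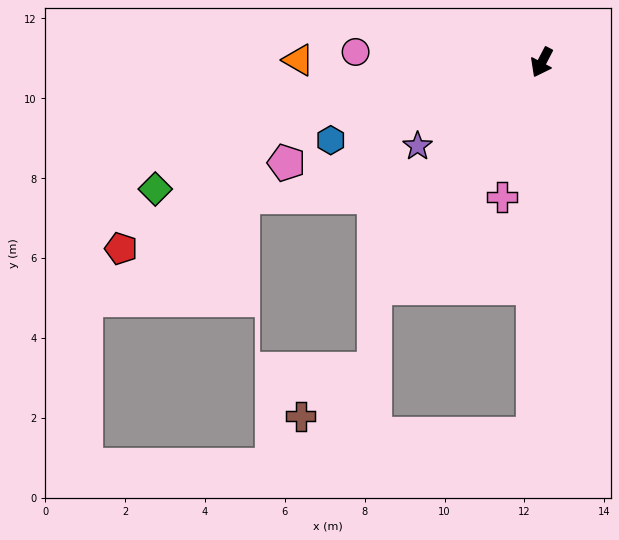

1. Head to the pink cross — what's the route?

turn left 11°, forward 3.5 m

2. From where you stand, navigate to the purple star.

turn right 28°, forward 3.8 m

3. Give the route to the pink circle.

turn right 66°, forward 4.7 m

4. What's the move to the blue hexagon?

turn right 42°, forward 5.6 m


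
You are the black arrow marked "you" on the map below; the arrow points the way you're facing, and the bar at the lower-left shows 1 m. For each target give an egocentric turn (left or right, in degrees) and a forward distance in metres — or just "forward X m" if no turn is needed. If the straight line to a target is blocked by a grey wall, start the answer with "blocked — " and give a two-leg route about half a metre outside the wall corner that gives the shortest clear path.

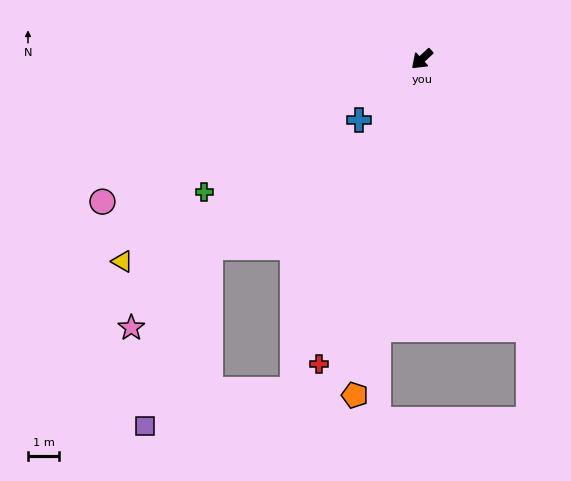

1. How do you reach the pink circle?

turn right 19°, forward 11.1 m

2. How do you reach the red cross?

turn left 28°, forward 10.2 m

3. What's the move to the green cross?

turn right 11°, forward 8.1 m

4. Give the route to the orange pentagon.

turn left 36°, forward 10.9 m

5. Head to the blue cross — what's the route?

forward 2.8 m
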